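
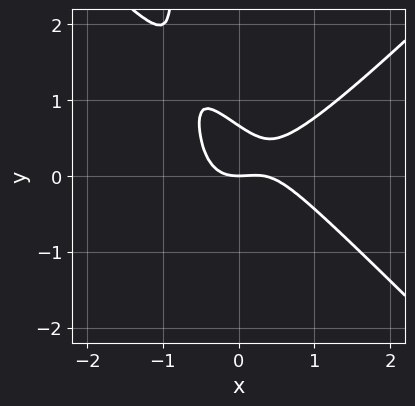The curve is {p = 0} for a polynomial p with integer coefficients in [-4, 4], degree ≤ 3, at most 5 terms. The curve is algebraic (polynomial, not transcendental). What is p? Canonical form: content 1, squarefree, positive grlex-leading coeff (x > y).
3*x^3 - 3*x*y^2 - x^2 - 3*y^2 + 2*y

1. The degree is 3 — the shape is more complex than any degree-2 curve.
2. Against the integer gridlines: one x-axis crossing is at x = 0; one y-axis crossing is at y = 0.
3. Assembling these constraints gives the stated polynomial.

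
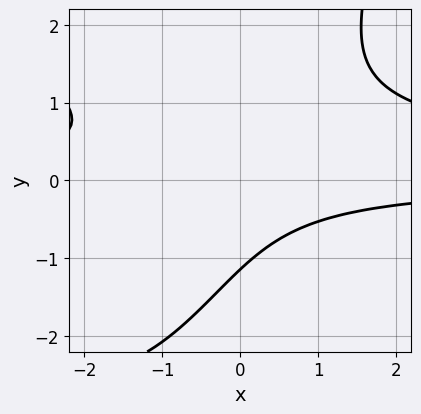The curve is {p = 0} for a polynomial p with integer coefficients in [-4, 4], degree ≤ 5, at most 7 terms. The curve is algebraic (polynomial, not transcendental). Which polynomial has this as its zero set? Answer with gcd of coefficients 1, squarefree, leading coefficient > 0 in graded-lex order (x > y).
x^2*y^2 + 3*x*y^2 - 2*y^3 - 3*x*y - 3

Degree: a generic line meets the curve in up to 4 points, so deg p = 4.
Observable constraints: no x-intercept at any integer in the box.
Solving for integer coefficients yields p as stated.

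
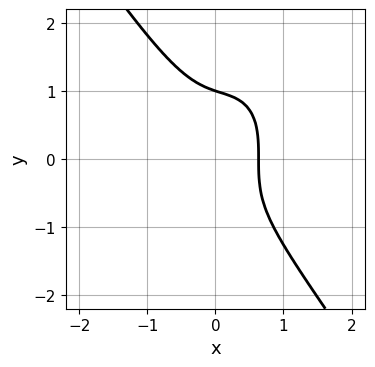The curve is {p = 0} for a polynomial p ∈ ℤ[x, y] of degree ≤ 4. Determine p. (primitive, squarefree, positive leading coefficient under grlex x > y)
First, deg p = 3.
Next, reading off the gridlines: it crosses the y-axis at the gridline y = 1.
Finally, the integer polynomial consistent with all of this is the stated p.

3*x^3 + y^3 - x^2 + x - 1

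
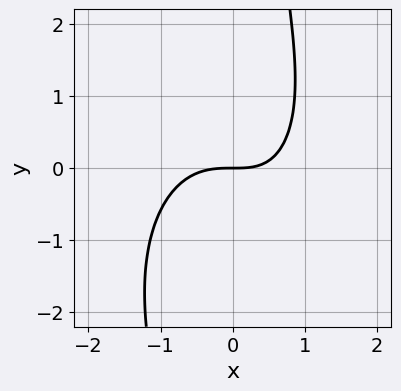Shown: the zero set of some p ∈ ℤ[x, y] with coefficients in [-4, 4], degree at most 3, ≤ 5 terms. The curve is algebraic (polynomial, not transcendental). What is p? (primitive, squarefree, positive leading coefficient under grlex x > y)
2*x^3 + x*y^2 + x*y - 3*y

(a) deg p = 3. A generic line meets the curve in up to 3 points.
(b) From the visible intercepts: one y-axis crossing is at y = 0; one x-axis crossing is at x = 0.
(c) Putting this together gives p.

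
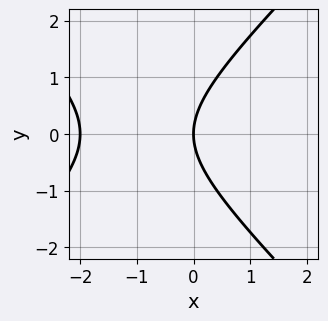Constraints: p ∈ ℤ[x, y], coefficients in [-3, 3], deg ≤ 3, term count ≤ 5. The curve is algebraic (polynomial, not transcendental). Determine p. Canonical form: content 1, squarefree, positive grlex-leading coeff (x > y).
x^2 - y^2 + 2*x

1. Degree: a generic line meets the curve in up to 2 points, so deg p = 2.
2. Symmetries: it's symmetric under y → −y, forcing even powers of y.
3. Observable constraints: one y-axis crossing is at y = 0; the x-axis gridline crossings are at x ∈ {-2, 0}.
4. Putting this together gives p.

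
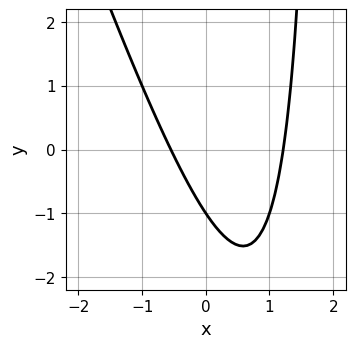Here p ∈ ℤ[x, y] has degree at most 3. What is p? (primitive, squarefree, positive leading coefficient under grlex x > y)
First, the degree is 2 — no degree-1 curve has this shape.
Next, observable constraints: it crosses the y-axis at the gridline y = -1.
Finally, putting this together gives p.

3*x^2 + x*y - 2*x - 2*y - 2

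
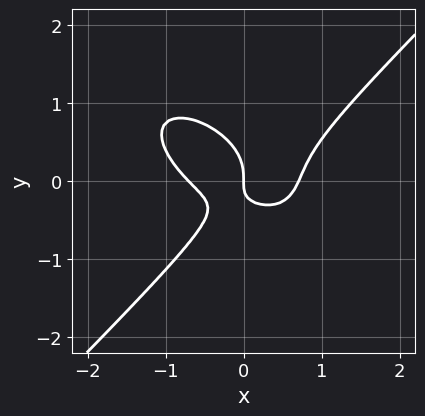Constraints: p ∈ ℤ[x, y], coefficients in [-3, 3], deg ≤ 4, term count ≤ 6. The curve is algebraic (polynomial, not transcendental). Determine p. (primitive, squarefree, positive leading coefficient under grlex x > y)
First, the degree is 3 — the shape is more complex than any degree-2 curve.
Then, checking where it meets the axes: one x-axis crossing is at x = 0; it crosses the y-axis at the gridline y = 0.
Finally, together with the visible shape, these determine p as stated.

2*x^3 + x^2*y - 3*y^3 - 2*x*y - x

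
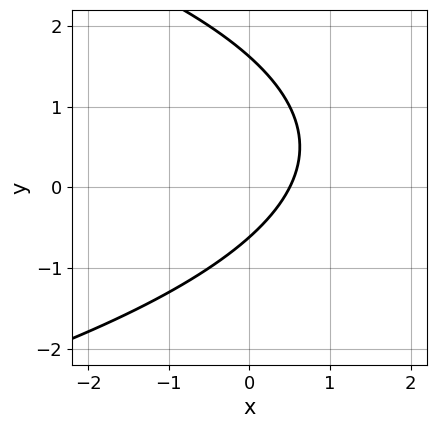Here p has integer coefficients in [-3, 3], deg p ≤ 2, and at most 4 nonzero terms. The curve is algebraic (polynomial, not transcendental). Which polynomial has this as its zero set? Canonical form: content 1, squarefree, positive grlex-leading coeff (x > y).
y^2 + 2*x - y - 1

1. The degree is 2 — a generic line meets the curve in up to 2 points.
2. Putting this together gives p.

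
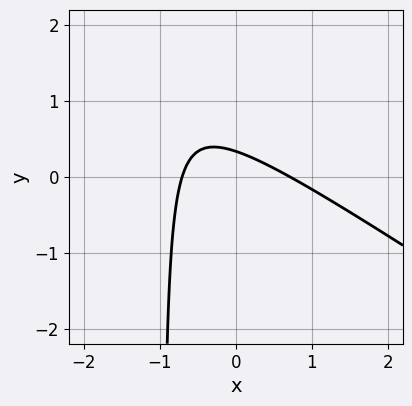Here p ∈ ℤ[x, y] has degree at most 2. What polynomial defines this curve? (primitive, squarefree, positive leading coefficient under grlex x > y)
(a) Degree: the shape is more complex than any degree-1 curve, so deg p = 2.
(b) The integer polynomial consistent with all of this is the stated p.

2*x^2 + 3*x*y + 3*y - 1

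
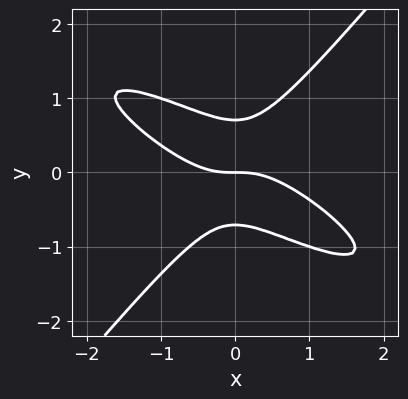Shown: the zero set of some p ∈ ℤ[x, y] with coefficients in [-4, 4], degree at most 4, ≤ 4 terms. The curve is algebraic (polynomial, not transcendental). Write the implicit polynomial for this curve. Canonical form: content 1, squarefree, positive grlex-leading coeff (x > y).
1. The degree is 3 — no degree-2 curve has this shape.
2. From the visible intercepts: one y-axis crossing is at y = 0; one x-axis crossing is at x = 0.
3. Assembling these constraints gives the stated polynomial.

x^3 + 2*x^2*y - 2*y^3 + y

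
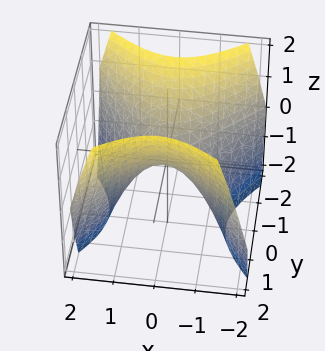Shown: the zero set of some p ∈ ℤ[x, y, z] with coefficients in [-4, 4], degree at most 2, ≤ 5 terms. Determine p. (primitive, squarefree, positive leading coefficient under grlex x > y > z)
(a) deg p = 2.
(b) Symmetries: mirror symmetry y ↦ −y ⇒ only even powers of y; mirror symmetry x ↦ −x ⇒ only even powers of x.
(c) From the visible intercepts: it meets the z-axis at z = 0 (among the integer gridlines); it meets the y-axis at y = 0 (among the integer gridlines); one x-axis crossing is at x = 0.
(d) Putting this together gives p.

x^2 - y^2 + z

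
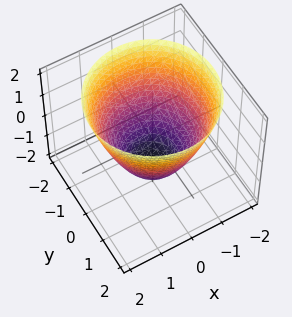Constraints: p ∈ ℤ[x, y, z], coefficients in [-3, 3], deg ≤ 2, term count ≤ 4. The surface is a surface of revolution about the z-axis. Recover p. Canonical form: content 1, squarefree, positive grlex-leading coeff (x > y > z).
2*x^2 + 2*y^2 - 2*z - 3

(a) Degree: no degree-1 surface has this shape, so deg p = 2.
(b) Symmetries: every cross-section ⟂ z is a circle, so x, y appear only via x² + y².
(c) From the visible intercepts: a circular section at z = 1 has radius between 1 and 2.
(d) Assembling these constraints gives the stated polynomial.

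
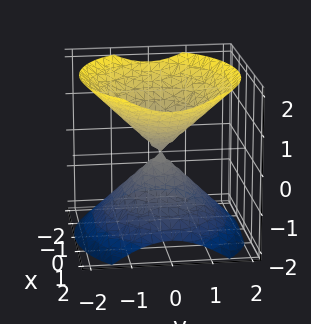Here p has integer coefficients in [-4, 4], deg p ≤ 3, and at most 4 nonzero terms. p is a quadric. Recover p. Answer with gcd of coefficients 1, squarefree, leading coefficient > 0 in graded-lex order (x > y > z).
2*x^2 + 3*y^2 - 3*z^2

(a) I count 2 distinct pieces.
(b) The degree is 2 — two nappes meeting at a single point; a quadric.
(c) Symmetries: mirror symmetry x ↦ −x ⇒ only even powers of x; mirror symmetry z ↦ −z ⇒ only even powers of z; the y ↦ −y reflection is a symmetry, so y appears only in even powers.
(d) Checking where it meets the axes: it meets the y-axis at y = 0 (among the integer gridlines); it crosses the x-axis at the gridline x = 0; it meets the z-axis at z = 0 (among the integer gridlines).
(e) Solving for integer coefficients yields p as stated.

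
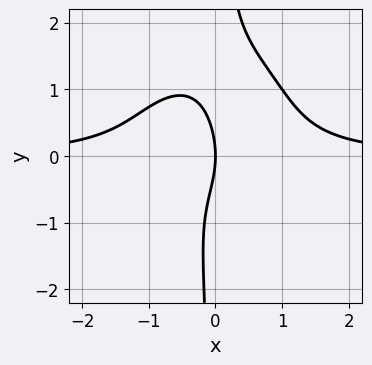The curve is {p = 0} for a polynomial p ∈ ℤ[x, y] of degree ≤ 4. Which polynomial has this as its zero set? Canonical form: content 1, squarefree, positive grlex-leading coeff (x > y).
3*x^3*y + 2*x*y^3 - x*y^2 - y^2 - 3*x

1. Degree: a generic line meets the curve in up to 4 points, so deg p = 4.
2. Reading off the gridlines: one y-axis crossing is at y = 0; it meets the x-axis at x = 0 (among the integer gridlines).
3. Assembling these constraints gives the stated polynomial.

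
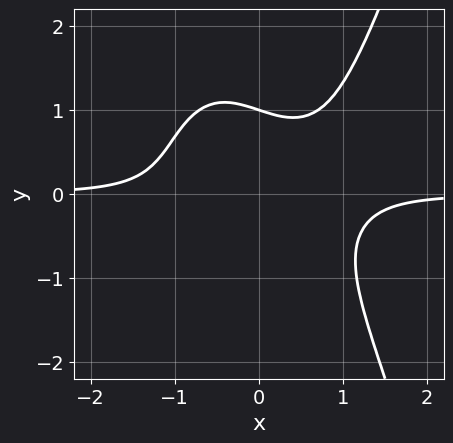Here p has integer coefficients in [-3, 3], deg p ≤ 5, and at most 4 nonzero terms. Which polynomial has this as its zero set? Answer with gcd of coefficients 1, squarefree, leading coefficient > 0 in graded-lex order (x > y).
1. Degree: no degree-3 curve has this shape, so deg p = 4.
2. Against the integer gridlines: the curve avoids every integer x-axis point in the box; one y-axis crossing is at y = 1.
3. Assembling these constraints gives the stated polynomial.

2*x^3*y - y^3 - x*y + 1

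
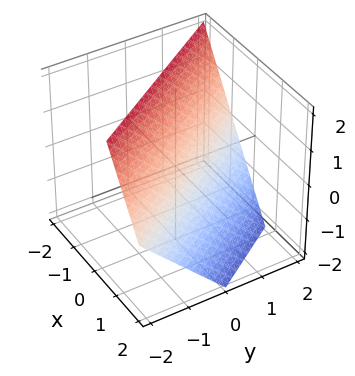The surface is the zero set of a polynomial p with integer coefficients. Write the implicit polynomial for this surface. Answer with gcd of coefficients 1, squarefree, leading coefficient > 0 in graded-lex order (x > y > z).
1. Degree: the surface is flat (a plane), so deg p = 1.
2. From the visible intercepts: one y-axis crossing is at y = 1; it meets the z-axis at z = 1 (among the integer gridlines).
3. The integer polynomial consistent with all of this is the stated p.

3*x + 2*y + 2*z - 2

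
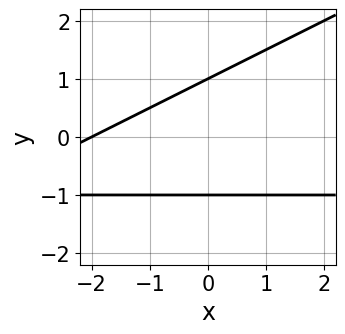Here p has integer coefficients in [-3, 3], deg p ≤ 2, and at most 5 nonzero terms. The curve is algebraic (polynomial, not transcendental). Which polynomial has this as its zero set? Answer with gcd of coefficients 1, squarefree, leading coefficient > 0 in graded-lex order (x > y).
x*y - 2*y^2 + x + 2

Degree: no degree-1 curve has this shape, so deg p = 2.
From the visible intercepts: one x-axis crossing is at x = -2; the y-axis gridline crossings are at y ∈ {-1, 1}.
Together with the visible shape, these determine p as stated.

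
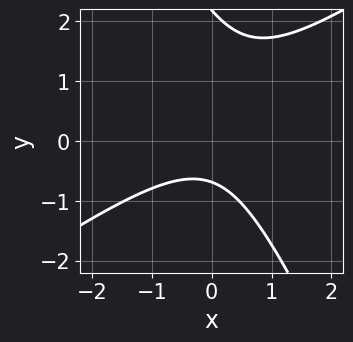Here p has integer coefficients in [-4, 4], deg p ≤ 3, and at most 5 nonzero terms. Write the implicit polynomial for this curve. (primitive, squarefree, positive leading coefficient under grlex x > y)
3*x^2 - 3*x*y - 2*y^2 + 3*y + 3

1. deg p = 2. A generic line meets the curve in up to 2 points.
2. Checking where it meets the axes: the curve avoids every integer x-axis point in the box.
3. The integer polynomial consistent with all of this is the stated p.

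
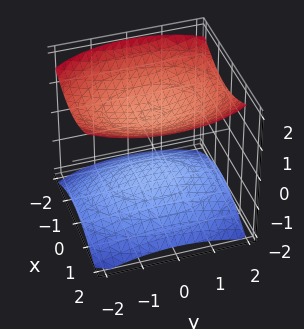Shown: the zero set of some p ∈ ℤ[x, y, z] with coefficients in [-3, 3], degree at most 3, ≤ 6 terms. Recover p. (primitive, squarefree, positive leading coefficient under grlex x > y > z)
First, the picture has 2 separate pieces. They look like related sheets of one shape, so recover p as a whole.
Next, deg p = 2. Two sheets facing apart; a quadric.
Next, symmetries: mirror symmetry y ↦ −y ⇒ only even powers of y; it's symmetric under z → −z, forcing even powers of z; it's symmetric under x → −x, forcing even powers of x.
Next, from the visible intercepts: the surface avoids every integer x-axis point in the box; among the integer gridlines, it crosses the z-axis at z ∈ {-1, 1}.
Finally, assembling these constraints gives the stated polynomial.

2*x^2 + y^2 - 3*z^2 + 3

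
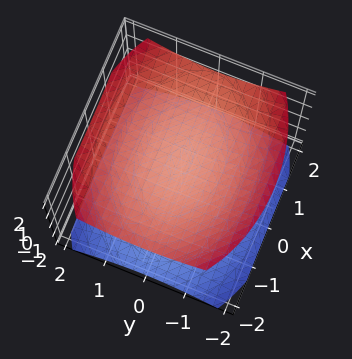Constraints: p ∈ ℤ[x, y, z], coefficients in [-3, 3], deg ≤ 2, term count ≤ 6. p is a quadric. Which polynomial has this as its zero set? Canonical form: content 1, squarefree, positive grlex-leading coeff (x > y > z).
The picture has 2 separate pieces.
The degree is 2 — two sheets facing apart; a quadric.
Symmetries: the y ↦ −y reflection is a symmetry, so y appears only in even powers; it's symmetric under x → −x, forcing even powers of x; the z ↦ −z reflection is a symmetry, so z appears only in even powers.
From the visible intercepts: among the integer gridlines, it crosses the z-axis at z ∈ {-1, 1}; it misses every integer gridline on the y-axis.
These observations pin down the coefficients.

x^2 + 2*y^2 - 3*z^2 + 3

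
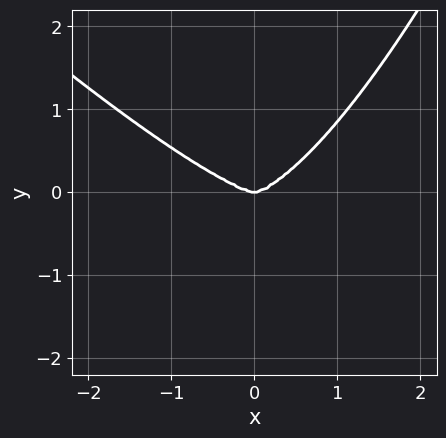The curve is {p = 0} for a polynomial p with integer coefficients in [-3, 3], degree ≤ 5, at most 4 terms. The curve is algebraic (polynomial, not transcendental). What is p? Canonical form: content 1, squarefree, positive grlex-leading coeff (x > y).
x^4 + x^3*y - 3*y^3

1. The degree is 4 — no degree-3 curve has this shape.
2. From the visible intercepts: one x-axis crossing is at x = 0; it meets the y-axis at y = 0 (among the integer gridlines).
3. The integer polynomial consistent with all of this is the stated p.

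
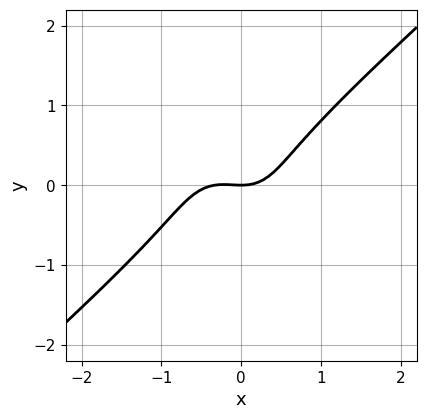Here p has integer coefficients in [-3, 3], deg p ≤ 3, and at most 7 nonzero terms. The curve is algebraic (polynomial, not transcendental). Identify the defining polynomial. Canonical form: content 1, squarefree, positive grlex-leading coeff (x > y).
First, deg p = 3. The shape is more complex than any degree-2 curve.
Then, from the axis intercepts and sections: it crosses the y-axis at the gridline y = 0; one x-axis crossing is at x = 0.
Finally, solving for integer coefficients yields p as stated.

3*x^3 - x^2*y - 3*y^3 + x^2 - 2*y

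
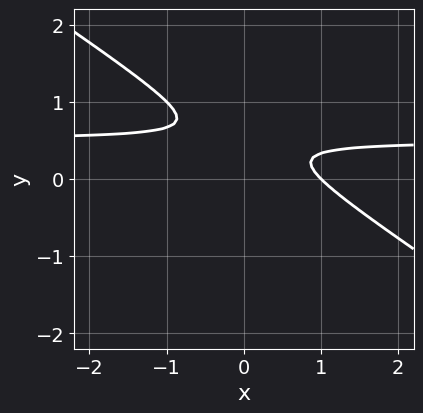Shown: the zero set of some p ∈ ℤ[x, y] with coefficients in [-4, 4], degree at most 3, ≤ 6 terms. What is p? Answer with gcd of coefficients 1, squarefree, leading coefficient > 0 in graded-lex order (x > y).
Degree: a generic line meets the curve in up to 2 points, so deg p = 2.
Observable constraints: the curve avoids every integer y-axis point in the box; it crosses the x-axis at the gridline x = 1.
Solving for integer coefficients yields p as stated.

2*x*y + 3*y^2 - x - 3*y + 1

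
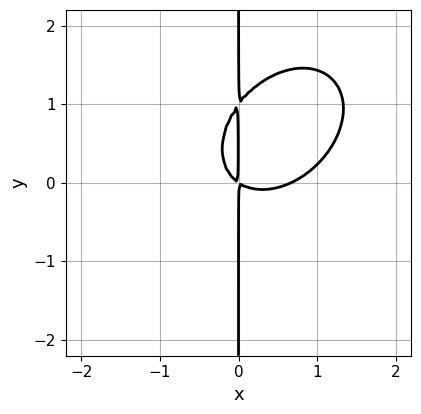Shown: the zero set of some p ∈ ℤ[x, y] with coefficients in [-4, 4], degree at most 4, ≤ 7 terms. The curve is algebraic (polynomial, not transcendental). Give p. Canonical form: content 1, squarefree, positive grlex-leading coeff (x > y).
3*x^3 - 2*x^2*y + 3*x*y^2 - 2*x^2 - 3*x*y

(a) The degree is 3 — a generic line meets the curve in up to 3 points.
(b) Against the integer gridlines: the visible y-axis segment lies entirely on the curve.
(c) Assembling these constraints gives the stated polynomial.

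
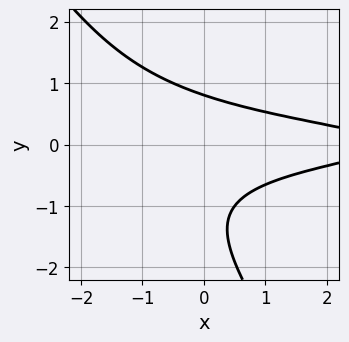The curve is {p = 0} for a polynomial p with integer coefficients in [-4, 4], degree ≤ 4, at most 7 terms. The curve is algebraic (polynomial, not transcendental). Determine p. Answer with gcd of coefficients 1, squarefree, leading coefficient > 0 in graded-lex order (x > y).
Degree: no degree-2 curve has this shape, so deg p = 3.
From the visible intercepts: the curve avoids every integer x-axis point in the box.
Solving for integer coefficients yields p as stated.

3*x*y^2 + 2*y^3 + 3*y^2 + x - 3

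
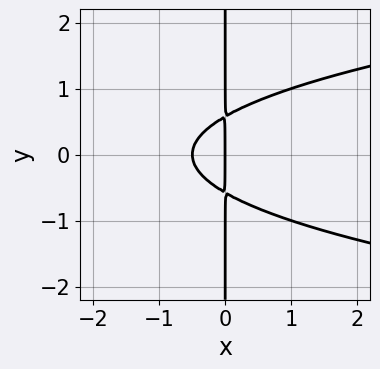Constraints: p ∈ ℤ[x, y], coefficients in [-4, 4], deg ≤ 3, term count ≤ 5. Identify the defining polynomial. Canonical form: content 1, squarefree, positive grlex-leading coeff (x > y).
1. Degree: the shape is more complex than any degree-2 curve, so deg p = 3.
2. Symmetries: it's symmetric under y → −y, forcing even powers of y.
3. From the axis intercepts and sections: the visible y-axis segment lies entirely on the curve; it crosses the x-axis at the gridline x = 0.
4. The integer polynomial consistent with all of this is the stated p.

3*x*y^2 - 2*x^2 - x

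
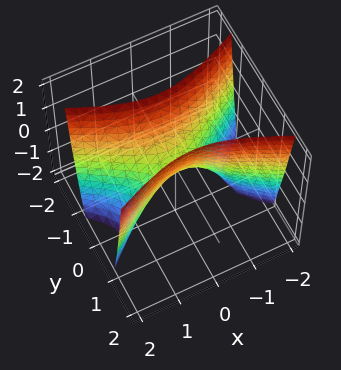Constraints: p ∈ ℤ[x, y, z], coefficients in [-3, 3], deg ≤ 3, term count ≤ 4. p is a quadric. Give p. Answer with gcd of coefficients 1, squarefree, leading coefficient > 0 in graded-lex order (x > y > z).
(a) deg p = 2. A hyperbolic paraboloid; a quadric.
(b) Symmetries: the x ↦ −x reflection is a symmetry, so x appears only in even powers; mirror symmetry y ↦ −y ⇒ only even powers of y.
(c) From the visible intercepts: it meets the z-axis at z = 0 (among the integer gridlines); it meets the y-axis at y = 0 (among the integer gridlines); it crosses the x-axis at the gridline x = 0.
(d) The integer polynomial consistent with all of this is the stated p.

x^2 - 3*y^2 + z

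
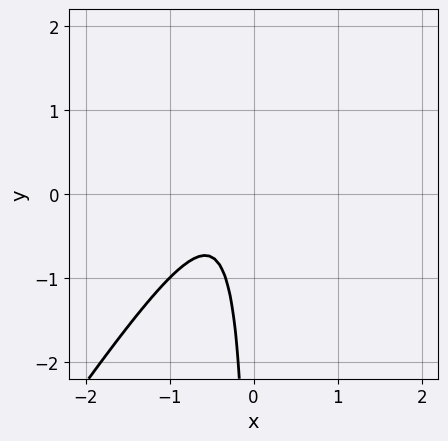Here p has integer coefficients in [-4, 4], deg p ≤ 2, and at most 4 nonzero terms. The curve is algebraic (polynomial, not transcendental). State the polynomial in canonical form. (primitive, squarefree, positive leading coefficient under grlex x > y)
1. deg p = 2. No degree-1 curve has this shape.
2. Checking where it meets the axes: the curve avoids every integer x-axis point in the box; no y-intercept at any integer in the box.
3. Fitting integer coefficients to these (and the overall shape) gives p.

3*x^2 - 2*x*y + 2*x + 1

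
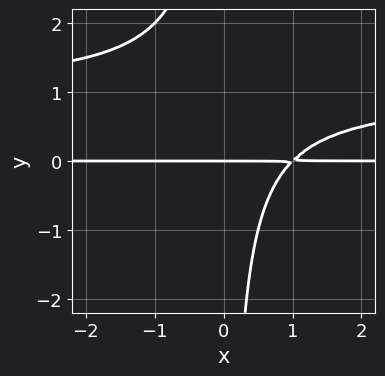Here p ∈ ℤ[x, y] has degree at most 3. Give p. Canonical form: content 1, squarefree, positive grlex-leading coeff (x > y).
1. deg p = 3.
2. Checking where it meets the axes: it crosses the y-axis at the gridline y = 0; every point of the x-axis in the box is on the curve.
3. Together with the visible shape, these determine p as stated.

x*y^2 - x*y + y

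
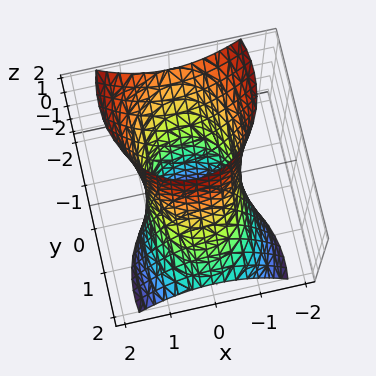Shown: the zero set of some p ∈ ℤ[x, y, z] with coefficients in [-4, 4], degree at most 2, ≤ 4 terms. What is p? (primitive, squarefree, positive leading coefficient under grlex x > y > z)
3*x^2 + 2*y^2 + 3*y*z - 3

Degree: the shape is more complex than any degree-1 surface, so deg p = 2.
Reading off the gridlines: the surface avoids every integer z-axis point in the box; among the integer gridlines, it crosses the x-axis at x ∈ {-1, 1}.
Solving for integer coefficients yields p as stated.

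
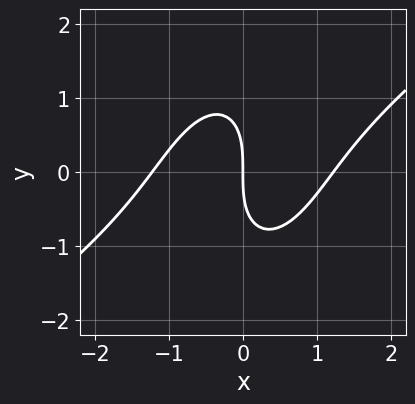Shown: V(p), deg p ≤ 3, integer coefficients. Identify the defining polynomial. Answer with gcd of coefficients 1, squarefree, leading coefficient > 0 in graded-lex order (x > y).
2*x^3 - 3*x^2*y + x*y^2 - y^3 - 3*x

(a) Degree: a generic line meets the curve in up to 3 points, so deg p = 3.
(b) From the axis intercepts and sections: it meets the x-axis at x = 0 (among the integer gridlines); it crosses the y-axis at the gridline y = 0.
(c) These observations pin down the coefficients.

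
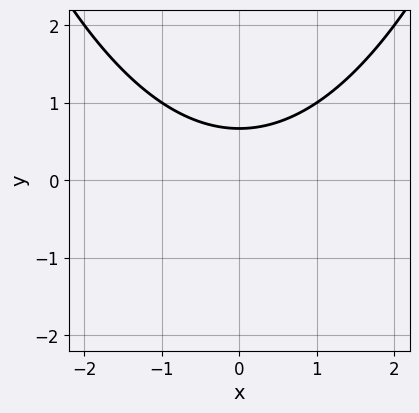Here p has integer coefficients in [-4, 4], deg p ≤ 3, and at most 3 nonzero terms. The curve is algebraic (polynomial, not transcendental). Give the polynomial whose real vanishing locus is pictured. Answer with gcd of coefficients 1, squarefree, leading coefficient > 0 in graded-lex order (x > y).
x^2 - 3*y + 2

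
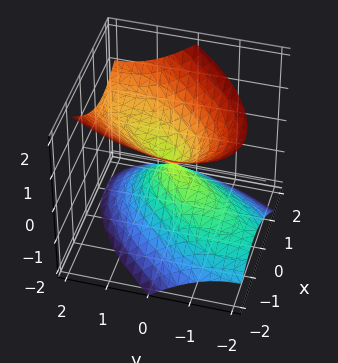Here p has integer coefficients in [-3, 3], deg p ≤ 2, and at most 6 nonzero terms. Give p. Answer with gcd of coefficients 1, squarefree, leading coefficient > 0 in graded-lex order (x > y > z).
3*x^2 - 3*x*y + 2*y^2 - 2*y*z - 3*z^2

1. deg p = 2. The shape is more complex than any degree-1 surface.
2. From the axis intercepts and sections: it crosses the y-axis at the gridline y = 0; it meets the z-axis at z = 0 (among the integer gridlines); it crosses the x-axis at the gridline x = 0.
3. These observations pin down the coefficients.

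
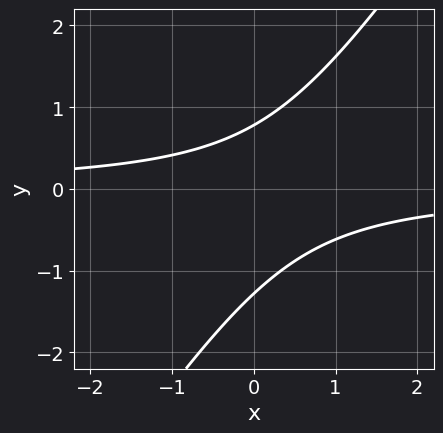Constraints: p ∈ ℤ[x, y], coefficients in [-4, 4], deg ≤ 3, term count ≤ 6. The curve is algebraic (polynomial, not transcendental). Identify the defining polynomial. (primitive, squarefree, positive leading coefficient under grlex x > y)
3*x*y - 2*y^2 - y + 2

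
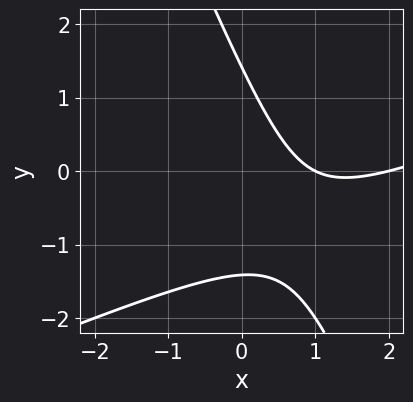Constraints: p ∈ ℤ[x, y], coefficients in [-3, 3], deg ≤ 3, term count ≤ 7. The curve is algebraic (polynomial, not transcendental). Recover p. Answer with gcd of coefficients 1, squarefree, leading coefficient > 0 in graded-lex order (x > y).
1. deg p = 2.
2. From the axis intercepts and sections: among the integer gridlines, it crosses the x-axis at x ∈ {1, 2}.
3. Together with the visible shape, these determine p as stated.

x^2 - 2*x*y - y^2 - 3*x + 2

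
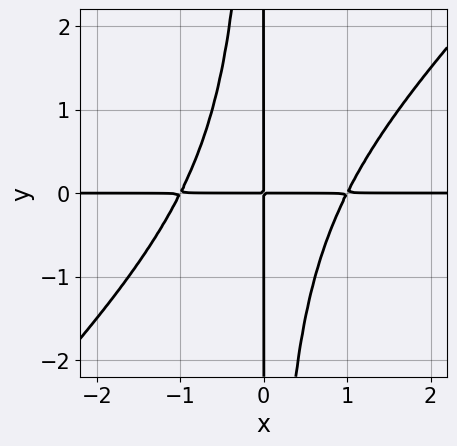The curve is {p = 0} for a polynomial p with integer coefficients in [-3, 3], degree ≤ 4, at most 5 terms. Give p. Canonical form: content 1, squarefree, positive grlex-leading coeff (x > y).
x^3*y - x^2*y^2 - x*y

First, the degree is 4 — the shape is more complex than any degree-3 curve.
Then, against the integer gridlines: every point of the y-axis in the box is on the curve; every point of the x-axis in the box is on the curve.
Finally, putting this together gives p.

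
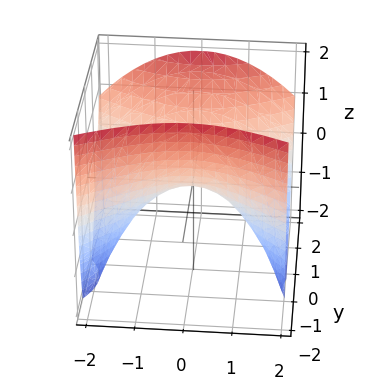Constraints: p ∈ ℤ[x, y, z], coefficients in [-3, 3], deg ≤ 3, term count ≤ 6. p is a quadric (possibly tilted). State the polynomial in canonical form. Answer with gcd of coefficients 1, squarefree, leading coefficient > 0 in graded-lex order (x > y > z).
x^2 - 2*y^2 + y*z + 2*z

deg p = 2.
Observable constraints: it meets the x-axis at x = 0 (among the integer gridlines); it meets the z-axis at z = 0 (among the integer gridlines).
Together with the visible shape, these determine p as stated.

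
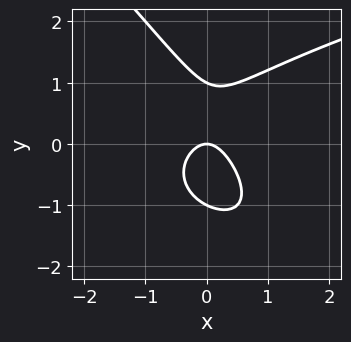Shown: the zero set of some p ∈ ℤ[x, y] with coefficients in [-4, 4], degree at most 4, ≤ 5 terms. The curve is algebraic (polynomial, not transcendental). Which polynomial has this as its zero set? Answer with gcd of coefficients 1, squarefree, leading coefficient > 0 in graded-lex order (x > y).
First, the degree is 3 — no degree-2 curve has this shape.
Then, from the visible intercepts: it crosses the x-axis at the gridline x = 0; among the integer gridlines, it crosses the y-axis at y ∈ {-1, 0, 1}.
Finally, putting this together gives p.

x*y^2 + y^3 - 2*x^2 - y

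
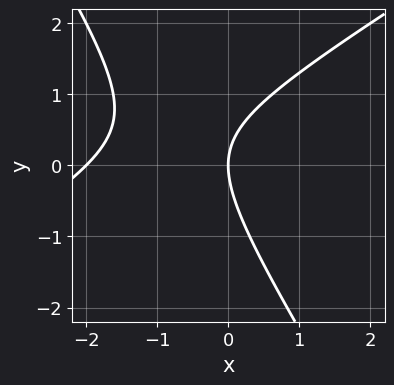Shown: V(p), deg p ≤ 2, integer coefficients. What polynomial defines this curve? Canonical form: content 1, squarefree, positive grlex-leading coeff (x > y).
First, the degree is 2 — no degree-1 curve has this shape.
Next, checking where it meets the axes: the x-axis gridline crossings are at x ∈ {-2, 0}; it crosses the y-axis at the gridline y = 0.
Finally, fitting integer coefficients to these (and the overall shape) gives p.

x^2 - x*y - y^2 + 2*x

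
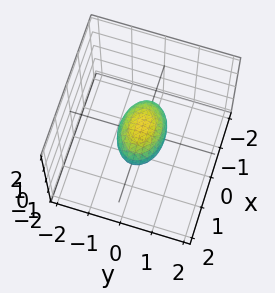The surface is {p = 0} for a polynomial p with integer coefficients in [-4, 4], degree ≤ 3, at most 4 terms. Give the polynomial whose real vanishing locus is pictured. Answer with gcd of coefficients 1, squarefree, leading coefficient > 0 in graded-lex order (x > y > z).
deg p = 2.
Symmetries: the x ↦ −x reflection is a symmetry, so x appears only in even powers; it's symmetric under z → −z, forcing even powers of z; mirror symmetry y ↦ −y ⇒ only even powers of y.
Observable constraints: the x-axis gridline crossings are at x ∈ {-1, 1}.
These observations pin down the coefficients.

x^2 + 2*y^2 + 2*z^2 - 1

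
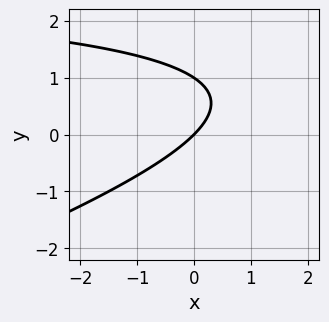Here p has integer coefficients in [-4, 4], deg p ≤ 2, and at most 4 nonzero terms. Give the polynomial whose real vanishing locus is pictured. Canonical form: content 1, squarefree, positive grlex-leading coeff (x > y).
First, deg p = 2. The shape is more complex than any degree-1 curve.
Then, against the integer gridlines: the y-axis gridline crossings are at y ∈ {0, 1}; one x-axis crossing is at x = 0.
Finally, assembling these constraints gives the stated polynomial.

x*y - 3*y^2 - 3*x + 3*y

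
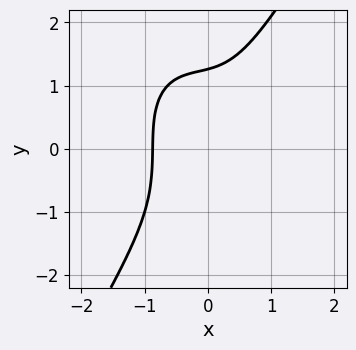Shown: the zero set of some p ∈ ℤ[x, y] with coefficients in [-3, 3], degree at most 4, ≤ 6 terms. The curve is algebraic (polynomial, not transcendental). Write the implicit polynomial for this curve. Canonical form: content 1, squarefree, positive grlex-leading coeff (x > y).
3*x^3 + x^2*y - y^3 + x*y + 2

(a) The degree is 3 — a generic line meets the curve in up to 3 points.
(b) Solving for integer coefficients yields p as stated.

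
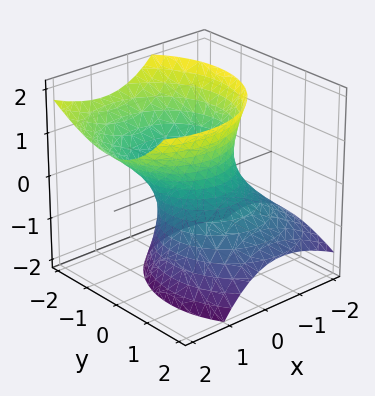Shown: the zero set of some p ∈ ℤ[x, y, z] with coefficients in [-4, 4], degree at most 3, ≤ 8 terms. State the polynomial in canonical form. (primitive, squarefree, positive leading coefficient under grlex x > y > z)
3*x^2 - 3*x*z + 3*y^2 + 2*y*z - 2*z^2 - 3

First, the degree is 2 — no degree-1 surface has this shape.
Next, from the visible intercepts: among the integer gridlines, it crosses the x-axis at x ∈ {-1, 1}; no z-intercept at any integer in the box; among the integer gridlines, it crosses the y-axis at y ∈ {-1, 1}.
Finally, assembling these constraints gives the stated polynomial.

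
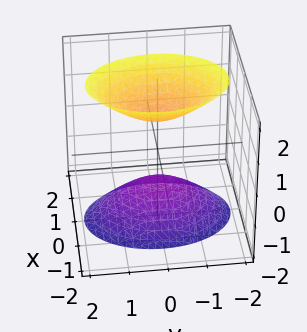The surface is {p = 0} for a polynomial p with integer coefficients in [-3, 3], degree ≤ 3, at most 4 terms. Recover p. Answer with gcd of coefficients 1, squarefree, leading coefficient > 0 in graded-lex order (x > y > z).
The picture has 2 separate pieces. Treating them together as one polynomial.
The degree is 2 — two separate bowl-shaped sheets opening away from each other; a quadric.
Symmetries: the z ↦ −z reflection is a symmetry, so z appears only in even powers; it's symmetric under y → −y, forcing even powers of y; the x ↦ −x reflection is a symmetry, so x appears only in even powers.
Reading off the gridlines: it misses every integer gridline on the y-axis; the surface avoids every integer x-axis point in the box.
Together with the visible shape, these determine p as stated. Check: (0, 0, -1) on the z-axis lies on the surface, and p(0, 0, -1) = 0. ✓

2*x^2 + y^2 - z^2 + 1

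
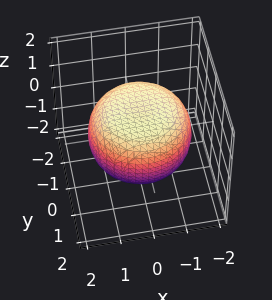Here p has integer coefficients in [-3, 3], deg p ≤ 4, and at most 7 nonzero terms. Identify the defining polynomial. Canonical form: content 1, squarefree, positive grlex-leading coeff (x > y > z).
x^4 + 2*x^2*y^2 + y^4 - x^2 - y^2 + 3*z^2 - 3

The degree is 4 — the shape is more complex than any degree-3 surface.
By symmetry, the surface is invariant under rotation about z: p = q(x² + y², z).
From the axis intercepts and sections: a circular section at z = 1 has radius exactly 1; among the integer gridlines, it crosses the z-axis at z ∈ {-1, 1}.
The integer polynomial consistent with all of this is the stated p.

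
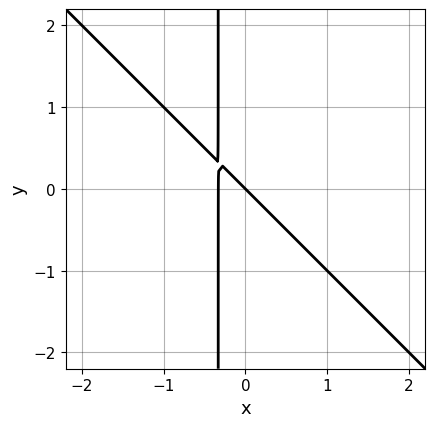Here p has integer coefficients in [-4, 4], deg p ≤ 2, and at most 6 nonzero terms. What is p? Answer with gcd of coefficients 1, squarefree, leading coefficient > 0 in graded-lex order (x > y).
3*x^2 + 3*x*y + x + y

The degree is 2 — no degree-1 curve has this shape.
From the axis intercepts and sections: one y-axis crossing is at y = 0; it crosses the x-axis at the gridline x = 0.
These observations pin down the coefficients.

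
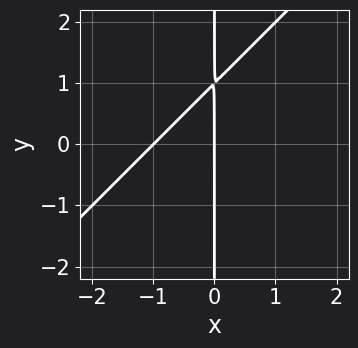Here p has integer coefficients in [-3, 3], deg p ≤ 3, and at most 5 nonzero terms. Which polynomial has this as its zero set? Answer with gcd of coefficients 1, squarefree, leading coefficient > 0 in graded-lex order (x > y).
x^2 - x*y + x

First, deg p = 2. No degree-1 curve has this shape.
Then, observable constraints: the visible y-axis segment lies entirely on the curve; the x-axis gridline crossings are at x ∈ {-1, 0}.
Finally, fitting integer coefficients to these (and the overall shape) gives p.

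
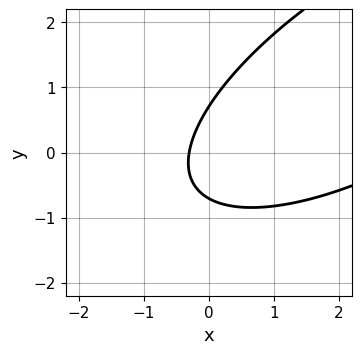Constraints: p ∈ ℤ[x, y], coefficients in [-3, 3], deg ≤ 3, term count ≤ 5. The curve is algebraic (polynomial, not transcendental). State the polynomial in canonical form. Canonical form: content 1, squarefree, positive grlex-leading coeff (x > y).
x^2 - 2*x*y + 2*y^2 - 3*x - 1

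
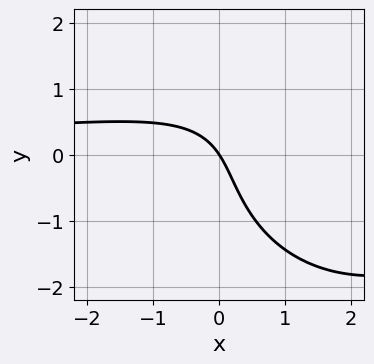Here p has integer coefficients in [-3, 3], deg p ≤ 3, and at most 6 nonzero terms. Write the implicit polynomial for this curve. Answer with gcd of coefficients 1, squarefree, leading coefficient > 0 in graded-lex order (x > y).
x^2*y + y^3 - 3*x*y + 3*x + 2*y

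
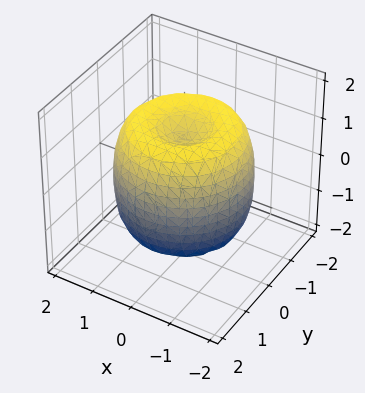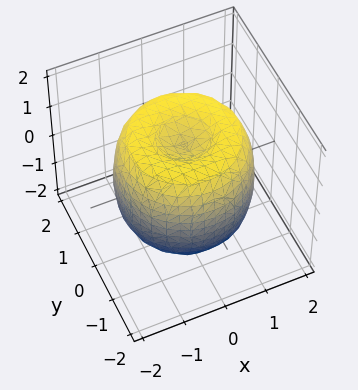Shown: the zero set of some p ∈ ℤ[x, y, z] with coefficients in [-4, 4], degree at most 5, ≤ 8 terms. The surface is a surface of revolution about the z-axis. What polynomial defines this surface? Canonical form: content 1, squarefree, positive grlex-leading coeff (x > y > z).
x^4 + 2*x^2*y^2 + y^4 - 2*x^2 - 2*y^2 + z^2 - 1

First, the degree is 4 — a generic line meets the surface in up to 4 points.
Then, symmetry: the z-axis is an axis of rotation, so x and y enter only as x² + y².
Then, checking where it meets the axes: the z-axis gridline crossings are at z ∈ {-1, 1}; a circular section at z = 0 has radius between 1 and 2.
Finally, solving for integer coefficients yields p as stated.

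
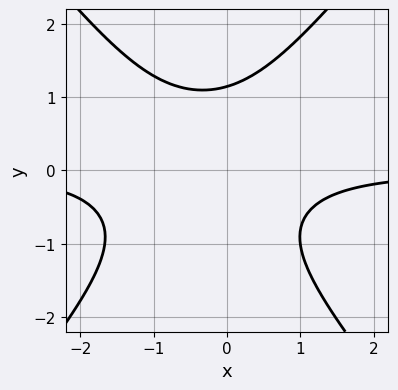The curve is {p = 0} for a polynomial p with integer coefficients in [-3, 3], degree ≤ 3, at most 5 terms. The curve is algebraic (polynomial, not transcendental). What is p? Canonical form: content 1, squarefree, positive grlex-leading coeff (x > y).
3*x^2*y - 2*y^3 + 2*x*y + 3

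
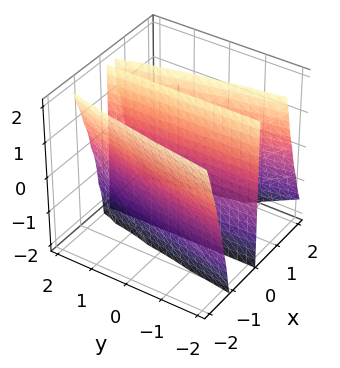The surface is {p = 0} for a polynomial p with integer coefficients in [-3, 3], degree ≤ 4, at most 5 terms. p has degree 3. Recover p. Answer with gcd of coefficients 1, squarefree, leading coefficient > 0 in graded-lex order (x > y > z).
I count 3 distinct pieces. Treating them together as one polynomial.
deg p = 3. The shape is more complex than any degree-2 surface.
Against the integer gridlines: every point of the z-axis in the box is on the surface; every point of the y-axis in the box is on the surface.
Together with the visible shape, these determine p as stated.

2*x^3 + x^2*z + x*y - 3*x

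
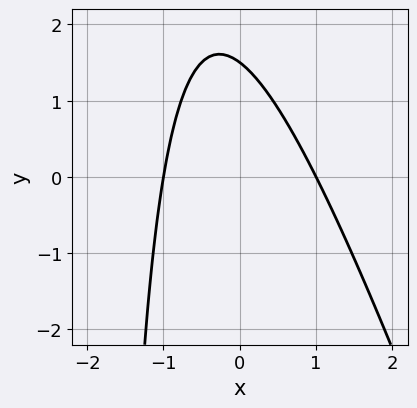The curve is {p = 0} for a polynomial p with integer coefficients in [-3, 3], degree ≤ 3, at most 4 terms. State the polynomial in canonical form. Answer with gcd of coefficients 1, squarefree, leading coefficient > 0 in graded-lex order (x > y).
(a) The degree is 2 — no degree-1 curve has this shape.
(b) Against the integer gridlines: the x-axis gridline crossings are at x ∈ {-1, 1}.
(c) These observations pin down the coefficients.

3*x^2 + x*y + 2*y - 3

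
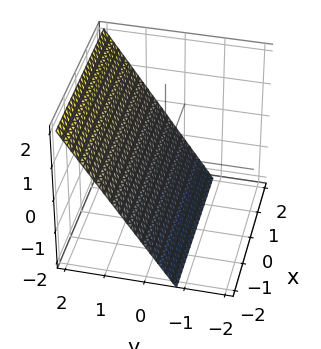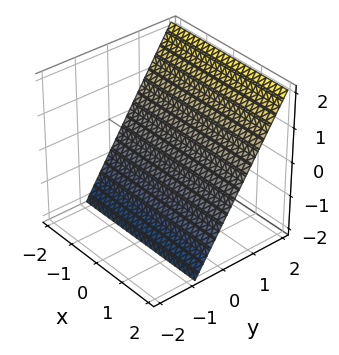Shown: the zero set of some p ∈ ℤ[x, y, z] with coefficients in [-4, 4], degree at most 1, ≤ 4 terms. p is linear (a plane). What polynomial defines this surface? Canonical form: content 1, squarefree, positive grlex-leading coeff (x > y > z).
3*y - 2*z - 2

First, degree: the surface is flat (a plane), so deg p = 1.
Next, from the visible intercepts: one z-axis crossing is at z = -1; it misses every integer gridline on the x-axis.
Finally, together with the visible shape, these determine p as stated.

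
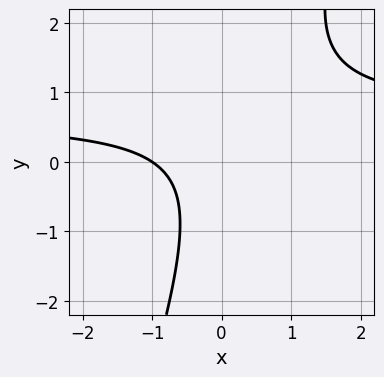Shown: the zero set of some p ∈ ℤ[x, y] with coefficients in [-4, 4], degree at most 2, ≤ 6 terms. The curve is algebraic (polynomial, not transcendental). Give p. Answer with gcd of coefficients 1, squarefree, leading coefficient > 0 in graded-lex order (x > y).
deg p = 2.
Against the integer gridlines: one x-axis crossing is at x = -1; no y-intercept at any integer in the box.
Solving for integer coefficients yields p as stated.

3*x*y - y^2 - 2*x - 2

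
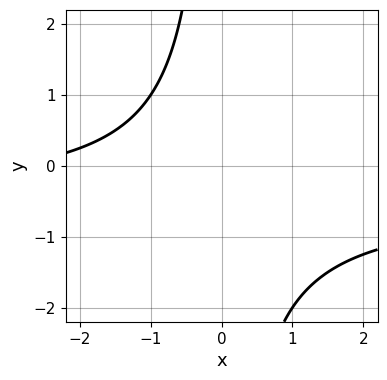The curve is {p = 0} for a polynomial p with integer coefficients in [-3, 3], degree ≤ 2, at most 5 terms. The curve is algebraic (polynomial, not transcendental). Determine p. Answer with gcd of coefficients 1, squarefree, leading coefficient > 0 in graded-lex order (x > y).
First, degree: no degree-1 curve has this shape, so deg p = 2.
Next, from the visible intercepts: the curve avoids every integer y-axis point in the box; the curve avoids every integer x-axis point in the box.
Finally, matching integer coefficients to the picture gives p.

2*x*y + x + 3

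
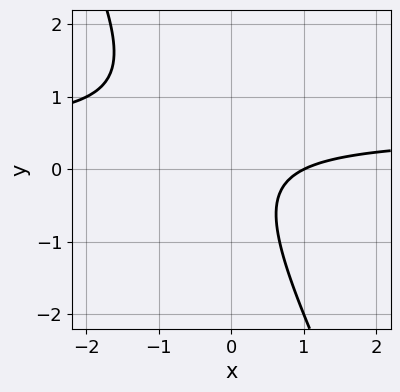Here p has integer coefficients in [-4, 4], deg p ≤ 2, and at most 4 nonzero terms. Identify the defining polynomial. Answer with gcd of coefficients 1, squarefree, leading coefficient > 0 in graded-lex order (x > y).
2*x*y + y^2 - x + 1

First, deg p = 2. No degree-1 curve has this shape.
Next, from the visible intercepts: the curve avoids every integer y-axis point in the box; one x-axis crossing is at x = 1.
Finally, solving for integer coefficients yields p as stated.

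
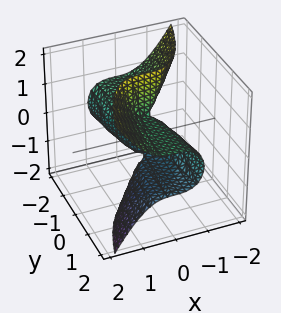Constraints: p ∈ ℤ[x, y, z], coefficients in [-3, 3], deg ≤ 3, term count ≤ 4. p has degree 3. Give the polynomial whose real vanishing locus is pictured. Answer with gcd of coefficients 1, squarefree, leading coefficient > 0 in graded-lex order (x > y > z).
First, the degree is 3 — no degree-2 surface has this shape.
Next, checking where it meets the axes: every point of the z-axis in the box is on the surface; it crosses the x-axis at the gridline x = 0; it meets the y-axis at y = 0 (among the integer gridlines).
Finally, the integer polynomial consistent with all of this is the stated p.

3*x^3 - 2*y*z^2 + y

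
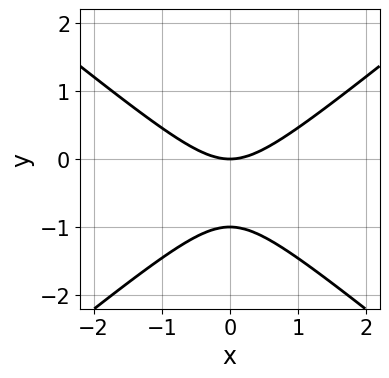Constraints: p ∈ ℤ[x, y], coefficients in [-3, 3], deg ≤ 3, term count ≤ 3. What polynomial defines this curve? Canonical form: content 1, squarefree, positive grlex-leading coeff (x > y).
2*x^2 - 3*y^2 - 3*y

1. The degree is 2 — the shape is more complex than any degree-1 curve.
2. Symmetries: the x ↦ −x reflection is a symmetry, so x appears only in even powers.
3. Observable constraints: the y-axis gridline crossings are at y ∈ {-1, 0}; it meets the x-axis at x = 0 (among the integer gridlines).
4. Matching integer coefficients to the picture gives p.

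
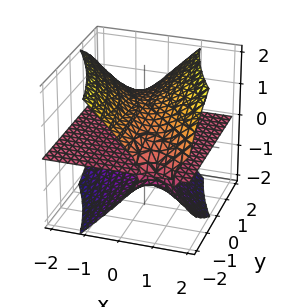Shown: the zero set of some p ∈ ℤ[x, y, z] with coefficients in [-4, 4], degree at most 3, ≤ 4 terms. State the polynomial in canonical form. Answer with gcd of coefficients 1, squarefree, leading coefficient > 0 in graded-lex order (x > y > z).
(a) There are 2 components. Treating them together as one polynomial.
(b) Degree: the shape is more complex than any degree-2 surface, so deg p = 3.
(c) From the visible intercepts: the visible x-axis segment lies entirely on the surface; the visible y-axis segment lies entirely on the surface; among the integer gridlines, it crosses the z-axis at z ∈ {-1, 0, 1}.
(d) Solving for integer coefficients yields p as stated.

x^2*z + x*y*z - z^3 + z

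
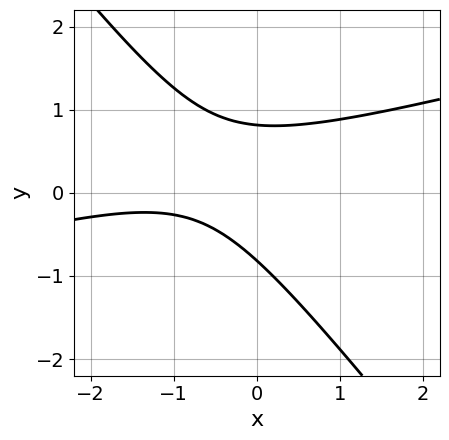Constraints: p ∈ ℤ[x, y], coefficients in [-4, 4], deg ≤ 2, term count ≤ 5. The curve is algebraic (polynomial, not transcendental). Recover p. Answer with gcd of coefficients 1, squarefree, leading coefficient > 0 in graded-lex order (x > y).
1. deg p = 2. The shape is more complex than any degree-1 curve.
2. Observable constraints: the curve avoids every integer x-axis point in the box.
3. These observations pin down the coefficients.

x^2 - 3*x*y - 3*y^2 + 2*x + 2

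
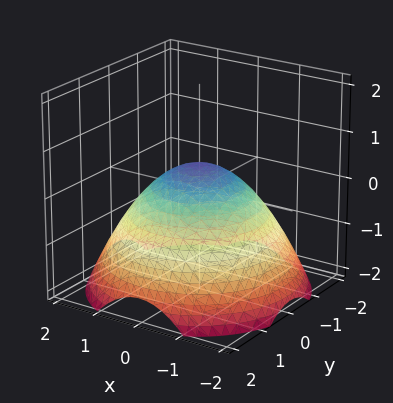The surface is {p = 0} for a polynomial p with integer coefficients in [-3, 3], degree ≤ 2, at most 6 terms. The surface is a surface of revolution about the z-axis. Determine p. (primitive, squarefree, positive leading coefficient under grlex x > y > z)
x^2 + y^2 + 2*z - 1

1. The degree is 2 — a generic line meets the surface in up to 2 points.
2. Symmetries: rotational symmetry about the z-axis ⇒ p depends on x, y only through x² + y².
3. Against the integer gridlines: the y-axis gridline crossings are at y ∈ {-1, 1}; a circular section at z = -1 has radius between 1 and 2; the x-axis gridline crossings are at x ∈ {-1, 1}.
4. Matching integer coefficients to the picture gives p.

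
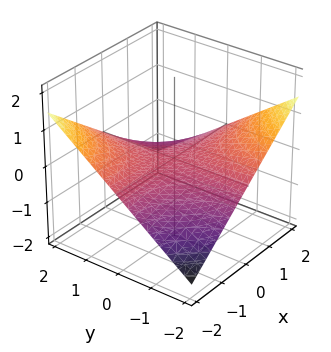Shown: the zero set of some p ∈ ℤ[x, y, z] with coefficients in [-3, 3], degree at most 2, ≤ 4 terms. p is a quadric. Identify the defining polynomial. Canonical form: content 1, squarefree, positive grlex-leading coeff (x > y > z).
x*y + 3*z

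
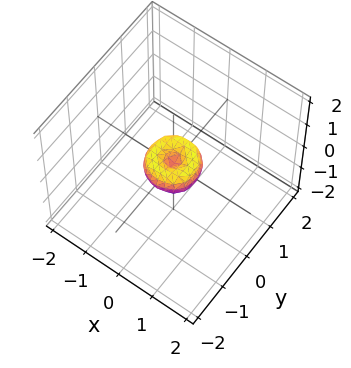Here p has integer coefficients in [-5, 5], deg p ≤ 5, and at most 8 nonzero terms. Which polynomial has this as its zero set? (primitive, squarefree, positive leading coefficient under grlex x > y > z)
(a) Degree: no degree-3 surface has this shape, so deg p = 4.
(b) By symmetry, every cross-section ⟂ z is a circle, so x, y appear only via x² + y².
(c) Checking where it meets the axes: one y-axis crossing is at y = 0; it crosses the x-axis at the gridline x = 0; a circular section at z = 0 has radius between 0 and 1.
(d) Matching integer coefficients to the picture gives p.

2*x^4 + 4*x^2*y^2 + 2*y^4 - x^2 - y^2 + z^2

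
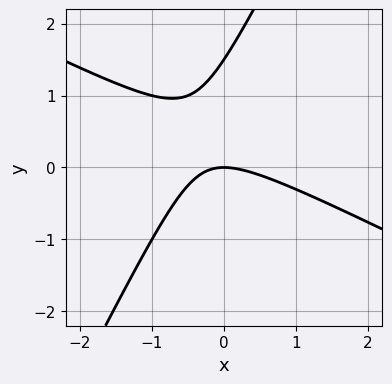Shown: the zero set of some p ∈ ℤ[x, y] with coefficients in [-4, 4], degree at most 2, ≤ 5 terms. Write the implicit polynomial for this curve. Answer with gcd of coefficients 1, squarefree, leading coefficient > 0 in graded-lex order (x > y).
2*x^2 + 3*x*y - 2*y^2 + 3*y

The degree is 2 — a generic line meets the curve in up to 2 points.
Observable constraints: it meets the x-axis at x = 0 (among the integer gridlines); it crosses the y-axis at the gridline y = 0.
Matching integer coefficients to the picture gives p.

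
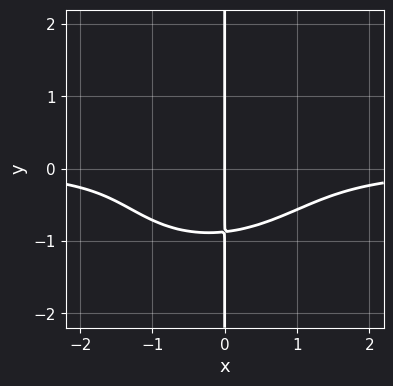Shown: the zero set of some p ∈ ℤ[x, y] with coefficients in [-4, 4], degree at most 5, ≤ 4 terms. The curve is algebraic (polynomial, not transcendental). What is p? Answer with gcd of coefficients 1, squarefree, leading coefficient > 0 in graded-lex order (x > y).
(a) deg p = 4. The shape is more complex than any degree-3 curve.
(b) From the visible intercepts: the visible y-axis segment lies entirely on the curve; one x-axis crossing is at x = 0.
(c) Putting this together gives p.

2*x^3*y - x^2*y^2 + 3*x*y^3 + 2*x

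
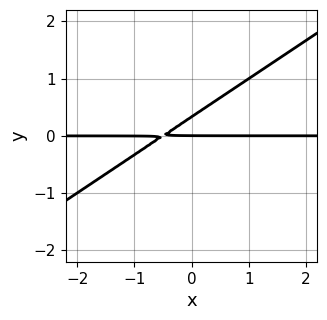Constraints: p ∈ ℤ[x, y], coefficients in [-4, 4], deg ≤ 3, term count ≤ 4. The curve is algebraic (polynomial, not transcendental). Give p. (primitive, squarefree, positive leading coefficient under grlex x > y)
2*x*y - 3*y^2 + y

(a) Degree: the shape is more complex than any degree-1 curve, so deg p = 2.
(b) Checking where it meets the axes: it meets the y-axis at y = 0 (among the integer gridlines); every point of the x-axis in the box is on the curve.
(c) Matching integer coefficients to the picture gives p.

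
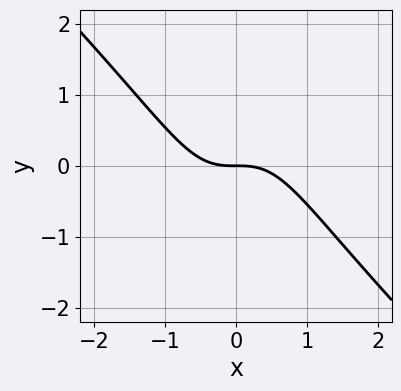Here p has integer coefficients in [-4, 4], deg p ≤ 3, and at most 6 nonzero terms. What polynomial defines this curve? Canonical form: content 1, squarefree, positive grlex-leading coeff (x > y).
First, the degree is 3 — no degree-2 curve has this shape.
Next, against the integer gridlines: it crosses the x-axis at the gridline x = 0; it crosses the y-axis at the gridline y = 0.
Finally, fitting integer coefficients to these (and the overall shape) gives p.

3*x^3 + 2*x^2*y - x*y^2 + 3*y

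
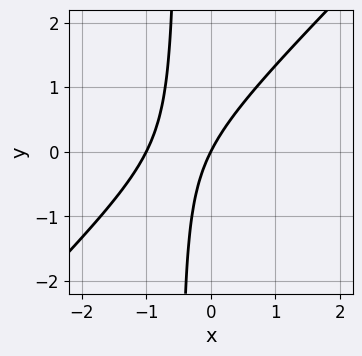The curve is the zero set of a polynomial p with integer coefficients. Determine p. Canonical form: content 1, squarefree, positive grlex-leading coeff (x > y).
2*x^2 - 2*x*y + 2*x - y

First, the degree is 2 — no degree-1 curve has this shape.
Then, checking where it meets the axes: it meets the y-axis at y = 0 (among the integer gridlines); the x-axis gridline crossings are at x ∈ {-1, 0}.
Finally, the integer polynomial consistent with all of this is the stated p.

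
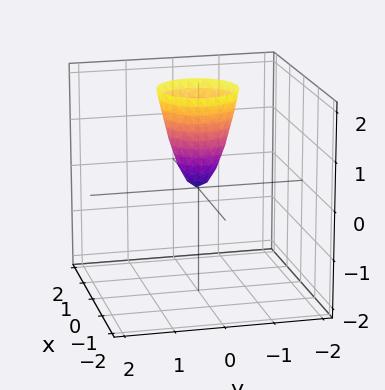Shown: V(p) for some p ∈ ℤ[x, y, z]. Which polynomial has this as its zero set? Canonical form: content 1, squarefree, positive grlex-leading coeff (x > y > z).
3*x^2 + 3*y^2 - z

First, degree: a paraboloid; a quadric, so deg p = 2.
Then, symmetry: the z-axis is an axis of rotation, so x and y enter only as x² + y².
Next, reading off the gridlines: one y-axis crossing is at y = 0; it crosses the x-axis at the gridline x = 0; a circular section at z = 1 has radius between 0 and 1.
Finally, the integer polynomial consistent with all of this is the stated p.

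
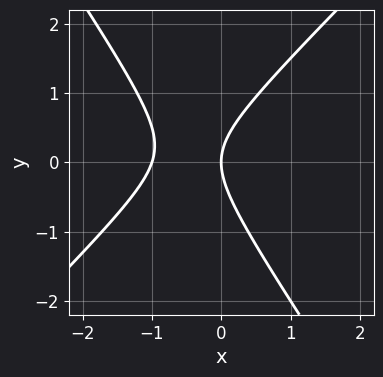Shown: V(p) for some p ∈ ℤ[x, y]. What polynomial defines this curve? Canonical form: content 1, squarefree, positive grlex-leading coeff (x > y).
3*x^2 - x*y - 2*y^2 + 3*x

deg p = 2. The shape is more complex than any degree-1 curve.
Reading off the gridlines: one y-axis crossing is at y = 0; among the integer gridlines, it crosses the x-axis at x ∈ {-1, 0}.
Putting this together gives p.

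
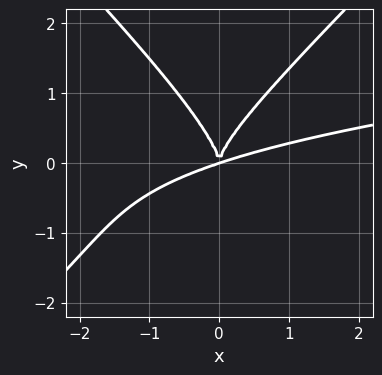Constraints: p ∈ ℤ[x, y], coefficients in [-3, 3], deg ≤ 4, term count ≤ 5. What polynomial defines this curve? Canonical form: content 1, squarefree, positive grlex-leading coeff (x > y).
1. The degree is 4 — a generic line meets the curve in up to 4 points.
2. Observable constraints: it meets the x-axis at x = 0 (among the integer gridlines); it crosses the y-axis at the gridline y = 0.
3. The integer polynomial consistent with all of this is the stated p.

2*x^2*y^2 - 2*y^4 - x^3 + 3*x^2*y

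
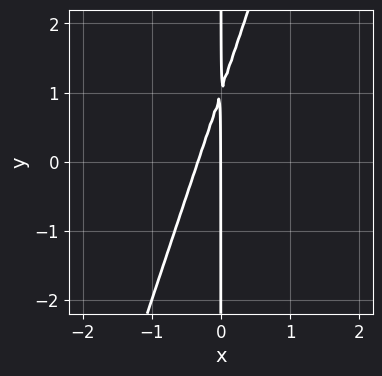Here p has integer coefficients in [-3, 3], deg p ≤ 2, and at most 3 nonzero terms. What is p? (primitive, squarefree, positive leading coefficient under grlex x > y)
3*x^2 - x*y + x

1. Degree: a generic line meets the curve in up to 2 points, so deg p = 2.
2. From the axis intercepts and sections: the visible y-axis segment lies entirely on the curve; one x-axis crossing is at x = 0.
3. The integer polynomial consistent with all of this is the stated p.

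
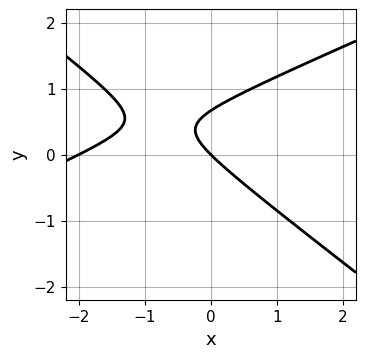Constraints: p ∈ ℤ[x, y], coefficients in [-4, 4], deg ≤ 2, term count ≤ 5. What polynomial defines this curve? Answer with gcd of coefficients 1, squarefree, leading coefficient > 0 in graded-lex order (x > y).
x^2 - x*y - 3*y^2 + 2*x + 2*y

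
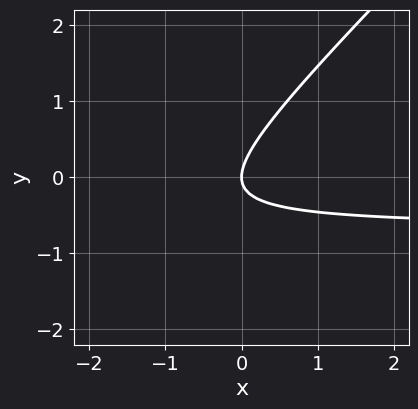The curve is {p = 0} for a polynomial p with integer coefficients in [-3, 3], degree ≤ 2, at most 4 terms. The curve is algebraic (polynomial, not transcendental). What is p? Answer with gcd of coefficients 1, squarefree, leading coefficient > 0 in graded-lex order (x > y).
3*x*y - 3*y^2 + 2*x

(a) Degree: no degree-1 curve has this shape, so deg p = 2.
(b) Reading off the gridlines: it meets the y-axis at y = 0 (among the integer gridlines); it crosses the x-axis at the gridline x = 0.
(c) Putting this together gives p.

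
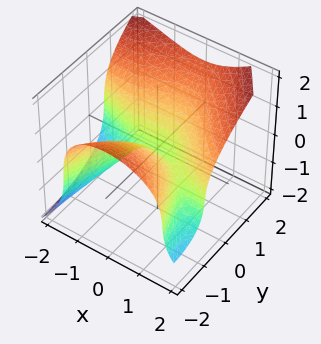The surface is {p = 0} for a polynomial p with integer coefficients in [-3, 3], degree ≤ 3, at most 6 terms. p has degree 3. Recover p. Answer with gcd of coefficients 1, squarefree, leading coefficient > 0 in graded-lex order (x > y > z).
1. The degree is 3 — the shape is more complex than any degree-2 surface.
2. Against the integer gridlines: it crosses the z-axis at the gridline z = 0; it meets the x-axis at x = 0 (among the integer gridlines).
3. Solving for integer coefficients yields p as stated.

x^3 + 3*x^2*y - 3*z^3 + 3*y^2 - z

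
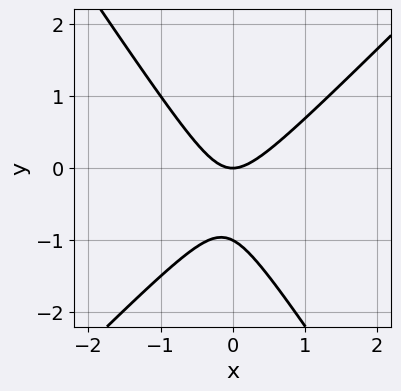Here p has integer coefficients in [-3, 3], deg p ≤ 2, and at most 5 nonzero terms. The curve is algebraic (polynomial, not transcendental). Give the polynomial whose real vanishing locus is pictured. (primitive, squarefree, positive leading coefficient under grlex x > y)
3*x^2 - x*y - 2*y^2 - 2*y

First, the degree is 2 — a generic line meets the curve in up to 2 points.
Next, from the axis intercepts and sections: it crosses the x-axis at the gridline x = 0; among the integer gridlines, it crosses the y-axis at y ∈ {-1, 0}.
Finally, together with the visible shape, these determine p as stated.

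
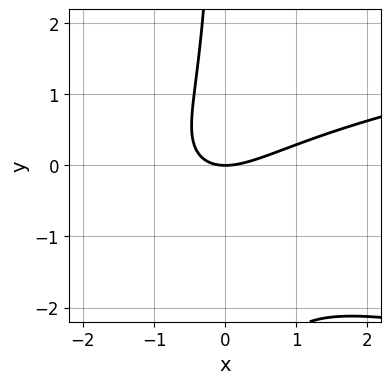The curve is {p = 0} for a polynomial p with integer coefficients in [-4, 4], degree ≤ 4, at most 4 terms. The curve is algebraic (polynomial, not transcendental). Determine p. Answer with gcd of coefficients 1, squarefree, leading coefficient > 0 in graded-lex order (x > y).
1. deg p = 3. The shape is more complex than any degree-2 curve.
2. From the axis intercepts and sections: one x-axis crossing is at x = 0; it crosses the y-axis at the gridline y = 0.
3. Fitting integer coefficients to these (and the overall shape) gives p.

3*x*y^2 - 2*x^2 + 3*x*y + 3*y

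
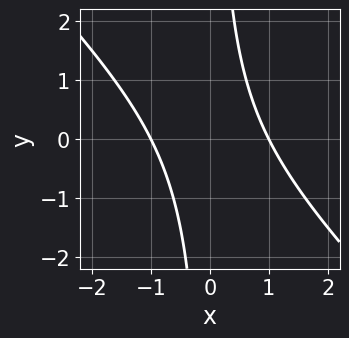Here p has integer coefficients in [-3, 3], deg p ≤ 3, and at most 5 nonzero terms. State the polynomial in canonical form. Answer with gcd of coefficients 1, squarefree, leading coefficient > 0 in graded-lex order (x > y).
x^2 + x*y - 1

Degree: a generic line meets the curve in up to 2 points, so deg p = 2.
From the visible intercepts: the x-axis gridline crossings are at x ∈ {-1, 1}; the curve avoids every integer y-axis point in the box.
Matching integer coefficients to the picture gives p.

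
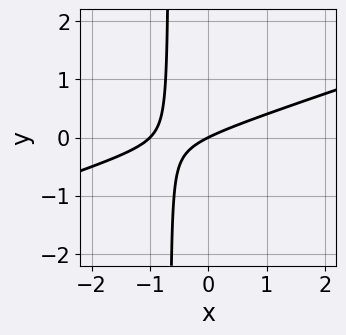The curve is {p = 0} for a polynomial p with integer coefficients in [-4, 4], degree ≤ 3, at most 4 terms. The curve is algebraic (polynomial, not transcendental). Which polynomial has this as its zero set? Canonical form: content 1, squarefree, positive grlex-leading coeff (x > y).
First, degree: a generic line meets the curve in up to 2 points, so deg p = 2.
Then, checking where it meets the axes: it crosses the y-axis at the gridline y = 0; among the integer gridlines, it crosses the x-axis at x ∈ {-1, 0}.
Finally, putting this together gives p.

x^2 - 3*x*y + x - 2*y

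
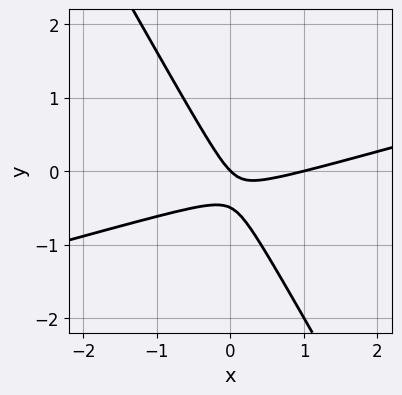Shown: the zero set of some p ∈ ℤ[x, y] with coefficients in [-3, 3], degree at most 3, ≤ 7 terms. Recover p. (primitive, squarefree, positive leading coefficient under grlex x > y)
First, the degree is 2 — a generic line meets the curve in up to 2 points.
Then, against the integer gridlines: it meets the y-axis at y = 0 (among the integer gridlines); the x-axis gridline crossings are at x ∈ {0, 1}.
Finally, solving for integer coefficients yields p as stated.

x^2 - 3*x*y - 2*y^2 - x - y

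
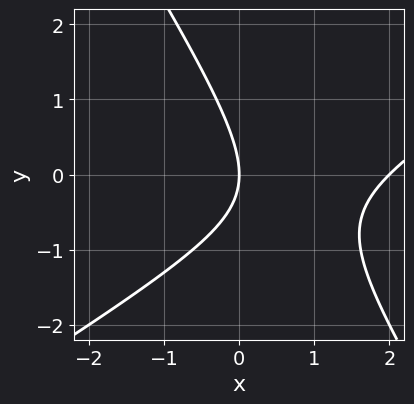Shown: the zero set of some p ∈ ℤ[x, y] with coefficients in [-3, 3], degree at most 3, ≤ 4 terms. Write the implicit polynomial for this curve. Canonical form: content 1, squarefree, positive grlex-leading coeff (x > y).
1. Degree: a generic line meets the curve in up to 2 points, so deg p = 2.
2. From the visible intercepts: the x-axis gridline crossings are at x ∈ {0, 2}; it meets the y-axis at y = 0 (among the integer gridlines).
3. Putting this together gives p.

x^2 - x*y - y^2 - 2*x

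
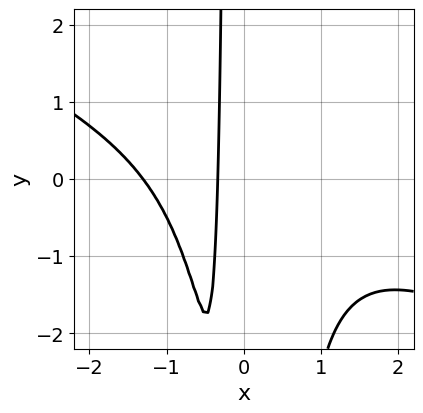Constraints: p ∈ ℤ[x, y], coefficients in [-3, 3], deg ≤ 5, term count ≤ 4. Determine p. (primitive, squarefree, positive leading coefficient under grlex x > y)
x^4 + 2*x^3*y + 3*x + 1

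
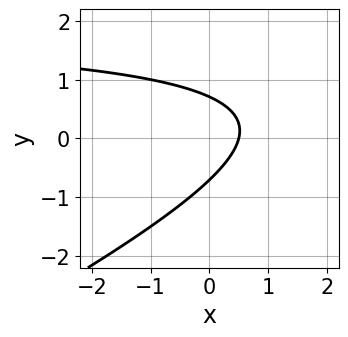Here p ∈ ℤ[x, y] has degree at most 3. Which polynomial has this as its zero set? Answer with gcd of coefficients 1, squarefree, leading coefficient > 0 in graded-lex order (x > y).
First, degree: a generic line meets the curve in up to 2 points, so deg p = 2.
Finally, putting this together gives p.

x*y - 2*y^2 - 2*x + 1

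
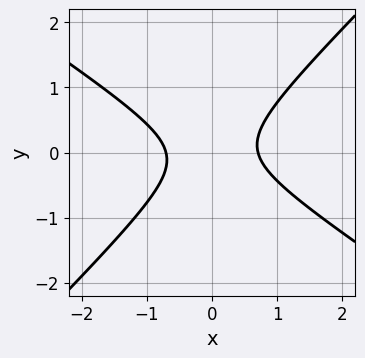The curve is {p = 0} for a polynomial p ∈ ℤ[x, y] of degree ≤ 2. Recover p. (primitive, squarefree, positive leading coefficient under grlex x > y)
First, the degree is 2 — the shape is more complex than any degree-1 curve.
Then, reading off the gridlines: no y-intercept at any integer in the box.
Finally, the integer polynomial consistent with all of this is the stated p.

2*x^2 + x*y - 3*y^2 - 1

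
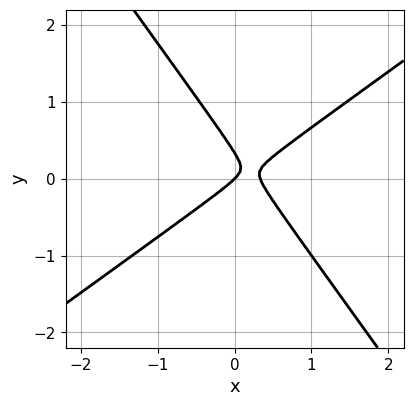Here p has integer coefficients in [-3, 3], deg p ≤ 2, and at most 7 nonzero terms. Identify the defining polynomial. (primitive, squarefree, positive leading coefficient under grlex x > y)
3*x^2 - 2*x*y - 3*y^2 - x + y

(a) deg p = 2. No degree-1 curve has this shape.
(b) Reading off the gridlines: it crosses the x-axis at the gridline x = 0; it meets the y-axis at y = 0 (among the integer gridlines).
(c) Together with the visible shape, these determine p as stated.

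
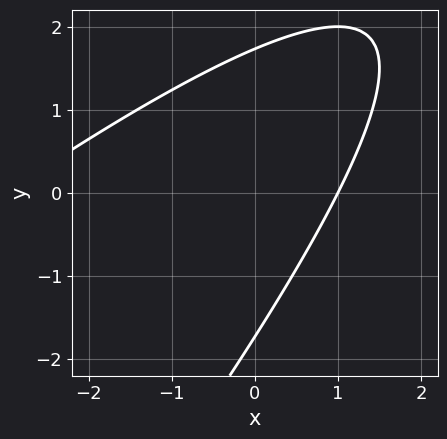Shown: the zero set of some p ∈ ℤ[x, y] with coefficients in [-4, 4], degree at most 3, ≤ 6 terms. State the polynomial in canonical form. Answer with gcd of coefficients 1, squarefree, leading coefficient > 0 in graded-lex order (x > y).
(a) Degree: no degree-1 curve has this shape, so deg p = 2.
(b) Checking where it meets the axes: it crosses the x-axis at the gridline x = 1.
(c) Solving for integer coefficients yields p as stated.

x^2 - 2*x*y + y^2 + 2*x - 3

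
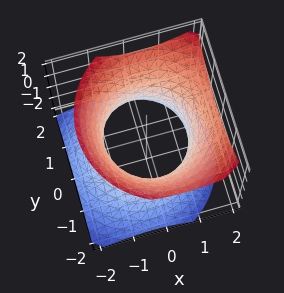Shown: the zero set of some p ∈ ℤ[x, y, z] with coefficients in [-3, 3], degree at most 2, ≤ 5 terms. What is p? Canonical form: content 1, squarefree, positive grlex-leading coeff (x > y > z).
2*x^2 - x*z + 2*y^2 - 2*z^2 - 3

Degree: a generic line meets the surface in up to 2 points, so deg p = 2.
Observable constraints: the surface avoids every integer z-axis point in the box.
Together with the visible shape, these determine p as stated.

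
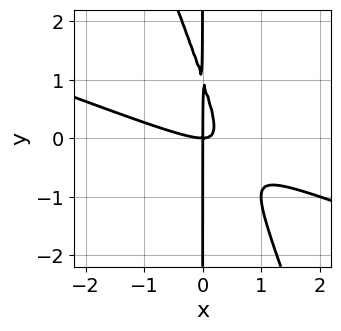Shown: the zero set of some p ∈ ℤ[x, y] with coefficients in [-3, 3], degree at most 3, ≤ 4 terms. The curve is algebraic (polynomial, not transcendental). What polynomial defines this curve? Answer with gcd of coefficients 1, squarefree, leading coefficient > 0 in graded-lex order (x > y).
Degree: the shape is more complex than any degree-2 curve, so deg p = 3.
From the visible intercepts: every point of the y-axis in the box is on the curve; it crosses the x-axis at the gridline x = 0.
Together with the visible shape, these determine p as stated.

x^3 + 3*x^2*y + x*y^2 - x*y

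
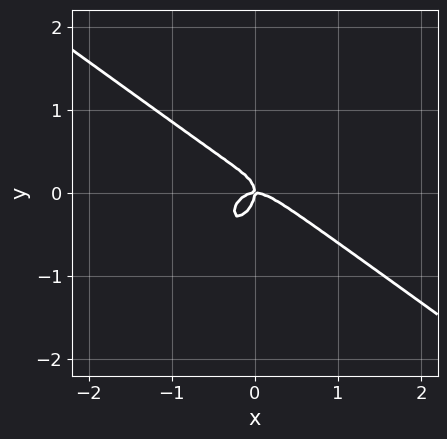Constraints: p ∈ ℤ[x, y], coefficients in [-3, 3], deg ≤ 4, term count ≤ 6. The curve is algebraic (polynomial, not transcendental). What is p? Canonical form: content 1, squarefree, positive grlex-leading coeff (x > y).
First, the degree is 3 — no degree-2 curve has this shape.
Then, reading off the gridlines: it meets the y-axis at y = 0 (among the integer gridlines); it crosses the x-axis at the gridline x = 0.
Finally, these observations pin down the coefficients.

2*x^3 + x^2*y - x*y^2 + 2*y^3 + x*y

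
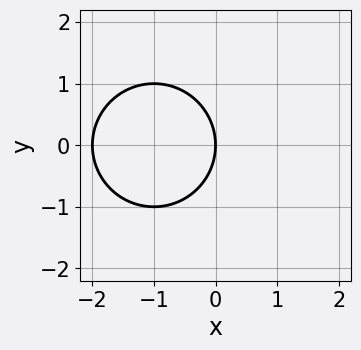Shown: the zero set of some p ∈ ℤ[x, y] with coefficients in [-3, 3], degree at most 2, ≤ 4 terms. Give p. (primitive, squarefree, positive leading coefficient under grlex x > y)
x^2 + y^2 + 2*x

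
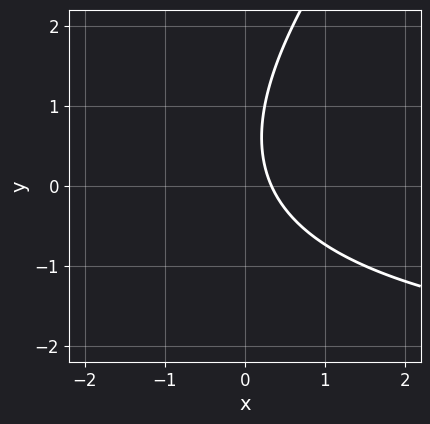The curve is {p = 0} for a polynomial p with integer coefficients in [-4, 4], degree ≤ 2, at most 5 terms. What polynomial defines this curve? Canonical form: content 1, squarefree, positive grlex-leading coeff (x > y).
x*y - y^2 + 3*x + y - 1

Degree: the shape is more complex than any degree-1 curve, so deg p = 2.
Reading off the gridlines: the curve avoids every integer y-axis point in the box.
Together with the visible shape, these determine p as stated.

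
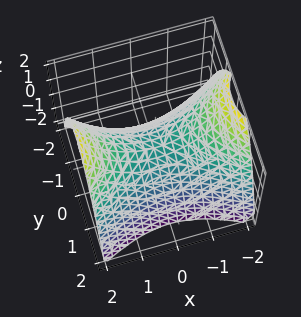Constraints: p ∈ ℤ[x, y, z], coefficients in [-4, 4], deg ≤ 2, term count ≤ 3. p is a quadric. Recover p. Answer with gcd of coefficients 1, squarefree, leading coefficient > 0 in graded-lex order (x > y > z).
1. deg p = 2. A hyperbolic paraboloid; a quadric.
2. Symmetries: it's symmetric under x → −x, forcing even powers of x; mirror symmetry y ↦ −y ⇒ only even powers of y.
3. From the axis intercepts and sections: it meets the y-axis at y = 0 (among the integer gridlines); it meets the z-axis at z = 0 (among the integer gridlines); it meets the x-axis at x = 0 (among the integer gridlines).
4. Assembling these constraints gives the stated polynomial.

x^2 - 2*y^2 - 2*z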